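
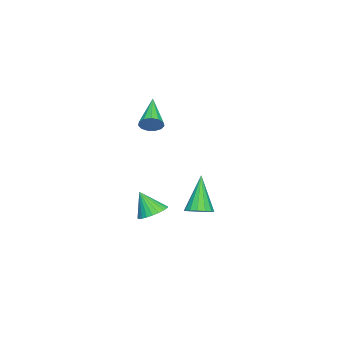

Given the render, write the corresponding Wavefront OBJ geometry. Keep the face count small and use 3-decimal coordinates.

v 1.5 -2.061 -3.81
v 2.268 -2.287 -3.935
v 1.5 -2.759 -2.55
v 2.308 -2.013 -3.783
v 2.225 -1.746 -3.636
v 2.032 -1.527 -3.514
v 1.758 -1.39 -3.438
v 1.445 -1.354 -3.419
v 1.139 -1.427 -3.459
v 0.889 -1.596 -3.552
v 0.732 -1.836 -3.685
v 0.692 -2.11 -3.837
v 0.774 -2.377 -3.984
v 0.968 -2.596 -4.106
v 1.242 -2.733 -4.182
v 1.555 -2.768 -4.201
v 1.86 -2.696 -4.161
v 2.11 -2.527 -4.068
v 3 0.923 -2.586
v 3.618 0.724 -2.323
v 2.1 0.657 -0.674
v 3.608 1.083 -2.277
v 3.436 1.4 -2.314
v 3.147 1.589 -2.424
v 2.818 1.599 -2.577
v 2.539 1.429 -2.733
v 2.383 1.123 -2.849
v 2.393 0.764 -2.894
v 2.565 0.447 -2.857
v 2.854 0.258 -2.748
v 3.182 0.247 -2.595
v 3.462 0.418 -2.439
v 2.964 -1.478 2.564
v 3.252 -1.355 3.087
v 1.356 -2.102 3.596
v 3.084 -1.068 2.999
v 2.878 -0.911 2.773
v 2.699 -0.935 2.48
v 2.604 -1.131 2.214
v 2.624 -1.437 2.059
v 2.751 -1.756 2.064
v 2.946 -1.987 2.228
v 3.146 -2.056 2.498
v 3.289 -1.942 2.789
v 3.328 -1.681 3.009
f 2 1 4
f 2 4 3
f 4 1 5
f 4 5 3
f 5 1 6
f 5 6 3
f 6 1 7
f 6 7 3
f 7 1 8
f 7 8 3
f 8 1 9
f 8 9 3
f 9 1 10
f 9 10 3
f 10 1 11
f 10 11 3
f 11 1 12
f 11 12 3
f 12 1 13
f 12 13 3
f 13 1 14
f 13 14 3
f 14 1 15
f 14 15 3
f 15 1 16
f 15 16 3
f 16 1 17
f 16 17 3
f 17 1 18
f 17 18 3
f 18 1 2
f 18 2 3
f 20 19 22
f 20 22 21
f 22 19 23
f 22 23 21
f 23 19 24
f 23 24 21
f 24 19 25
f 24 25 21
f 25 19 26
f 25 26 21
f 26 19 27
f 26 27 21
f 27 19 28
f 27 28 21
f 28 19 29
f 28 29 21
f 29 19 30
f 29 30 21
f 30 19 31
f 30 31 21
f 31 19 32
f 31 32 21
f 32 19 20
f 32 20 21
f 34 33 36
f 34 36 35
f 36 33 37
f 36 37 35
f 37 33 38
f 37 38 35
f 38 33 39
f 38 39 35
f 39 33 40
f 39 40 35
f 40 33 41
f 40 41 35
f 41 33 42
f 41 42 35
f 42 33 43
f 42 43 35
f 43 33 44
f 43 44 35
f 44 33 45
f 44 45 35
f 45 33 34
f 45 34 35



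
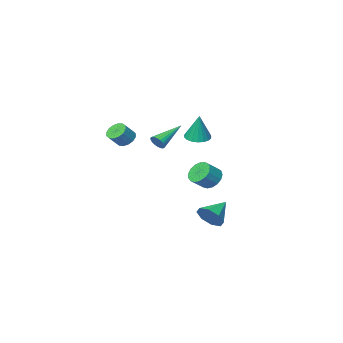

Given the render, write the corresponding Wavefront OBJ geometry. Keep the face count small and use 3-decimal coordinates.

v -2.355 1.625 -4.366
v -2.003 2.029 -3.534
v -3.785 1.155 -3.534
v -2.405 2.52 -3.947
v -2.778 2.487 -4.606
v -2.903 1.949 -5.124
v -2.707 1.221 -5.199
v -2.305 0.729 -4.785
v -1.932 0.762 -4.126
v -1.807 1.3 -3.608
v 1.318 -2.07 1.729
v 1.821 -2.019 1.23
v 2.585 -1.899 2.013
v 2.082 -1.95 2.511
v 1.709 -1.674 1.287
v 2.472 -1.554 2.07
v 1.492 -1.435 1.463
v 2.255 -1.315 2.246
v 1.228 -1.366 1.709
v 1.991 -1.246 2.492
v 0.988 -1.486 1.961
v 1.752 -1.366 2.744
v 0.837 -1.762 2.15
v 1.601 -1.642 2.933
v 0.815 -2.121 2.227
v 1.579 -2.001 3.01
v 0.928 -2.466 2.17
v 1.691 -2.346 2.953
v 1.145 -2.705 1.994
v 1.908 -2.585 2.777
v 1.409 -2.774 1.748
v 2.172 -2.654 2.531
v 1.648 -2.654 1.496
v 2.412 -2.534 2.279
v 1.799 -2.378 1.307
v 2.563 -2.258 2.09
v 0.508 0.288 1.918
v 0.692 0.581 2.372
v -1.348 -0.068 2.902
v 0.597 0.742 2.251
v 0.489 0.834 2.08
v 0.383 0.843 1.885
v 0.297 0.768 1.694
v 0.243 0.619 1.538
v 0.229 0.42 1.439
v 0.257 0.201 1.414
v 0.324 -0.005 1.465
v 0.419 -0.166 1.586
v 0.527 -0.258 1.757
v 0.632 -0.267 1.952
v 0.719 -0.192 2.143
v 0.773 -0.043 2.299
v 0.787 0.156 2.397
v 0.758 0.375 2.423
v -0.517 3.153 3.054
v 0.15 3.566 2.895
v -0.363 3.587 4.826
v -0.106 3.811 2.858
v -0.443 3.925 2.859
v -0.794 3.887 2.899
v -1.091 3.704 2.97
v -1.274 3.411 3.057
v -1.307 3.067 3.144
v -1.184 2.741 3.213
v -0.928 2.496 3.251
v -0.591 2.381 3.25
v -0.239 2.419 3.21
v 0.057 2.603 3.139
v 0.24 2.895 3.052
v 0.273 3.239 2.965
v -2.762 1.113 -1.367
v -2.236 1.018 -2.041
v -1.311 1.073 -1.326
v -1.838 1.167 -0.653
v -2.284 1.426 -2.01
v -1.359 1.48 -1.295
v -2.442 1.762 -1.832
v -1.517 1.816 -1.117
v -2.673 1.949 -1.547
v -1.748 2.004 -0.833
v -2.924 1.945 -1.221
v -2 1.999 -0.507
v -3.139 1.75 -0.929
v -2.214 1.804 -0.214
v -3.267 1.409 -0.737
v -2.342 1.464 -0.022
v -3.28 1 -0.689
v -2.355 1.055 0.025
v -3.174 0.617 -0.797
v -2.249 0.672 -0.083
v -2.974 0.348 -1.035
v -2.049 0.403 -0.321
v -2.725 0.254 -1.35
v -1.8 0.308 -0.635
v -2.485 0.356 -1.668
v -1.56 0.411 -0.954
v -2.309 0.632 -1.918
v -1.384 0.687 -1.203
f 2 1 4
f 2 4 3
f 4 1 5
f 4 5 3
f 5 1 6
f 5 6 3
f 6 1 7
f 6 7 3
f 7 1 8
f 7 8 3
f 8 1 9
f 8 9 3
f 9 1 10
f 9 10 3
f 10 1 2
f 10 2 3
f 12 11 15
f 12 15 13
f 13 15 16
f 13 16 14
f 15 11 17
f 15 17 16
f 16 17 18
f 16 18 14
f 17 11 19
f 17 19 18
f 18 19 20
f 18 20 14
f 19 11 21
f 19 21 20
f 20 21 22
f 20 22 14
f 21 11 23
f 21 23 22
f 22 23 24
f 22 24 14
f 23 11 25
f 23 25 24
f 24 25 26
f 24 26 14
f 25 11 27
f 25 27 26
f 26 27 28
f 26 28 14
f 27 11 29
f 27 29 28
f 28 29 30
f 28 30 14
f 29 11 31
f 29 31 30
f 30 31 32
f 30 32 14
f 31 11 33
f 31 33 32
f 32 33 34
f 32 34 14
f 33 11 35
f 33 35 34
f 34 35 36
f 34 36 14
f 35 11 12
f 35 12 36
f 36 12 13
f 36 13 14
f 38 37 40
f 38 40 39
f 40 37 41
f 40 41 39
f 41 37 42
f 41 42 39
f 42 37 43
f 42 43 39
f 43 37 44
f 43 44 39
f 44 37 45
f 44 45 39
f 45 37 46
f 45 46 39
f 46 37 47
f 46 47 39
f 47 37 48
f 47 48 39
f 48 37 49
f 48 49 39
f 49 37 50
f 49 50 39
f 50 37 51
f 50 51 39
f 51 37 52
f 51 52 39
f 52 37 53
f 52 53 39
f 53 37 54
f 53 54 39
f 54 37 38
f 54 38 39
f 56 55 58
f 56 58 57
f 58 55 59
f 58 59 57
f 59 55 60
f 59 60 57
f 60 55 61
f 60 61 57
f 61 55 62
f 61 62 57
f 62 55 63
f 62 63 57
f 63 55 64
f 63 64 57
f 64 55 65
f 64 65 57
f 65 55 66
f 65 66 57
f 66 55 67
f 66 67 57
f 67 55 68
f 67 68 57
f 68 55 69
f 68 69 57
f 69 55 70
f 69 70 57
f 70 55 56
f 70 56 57
f 72 71 75
f 72 75 73
f 73 75 76
f 73 76 74
f 75 71 77
f 75 77 76
f 76 77 78
f 76 78 74
f 77 71 79
f 77 79 78
f 78 79 80
f 78 80 74
f 79 71 81
f 79 81 80
f 80 81 82
f 80 82 74
f 81 71 83
f 81 83 82
f 82 83 84
f 82 84 74
f 83 71 85
f 83 85 84
f 84 85 86
f 84 86 74
f 85 71 87
f 85 87 86
f 86 87 88
f 86 88 74
f 87 71 89
f 87 89 88
f 88 89 90
f 88 90 74
f 89 71 91
f 89 91 90
f 90 91 92
f 90 92 74
f 91 71 93
f 91 93 92
f 92 93 94
f 92 94 74
f 93 71 95
f 93 95 94
f 94 95 96
f 94 96 74
f 95 71 97
f 95 97 96
f 96 97 98
f 96 98 74
f 97 71 72
f 97 72 98
f 98 72 73
f 98 73 74



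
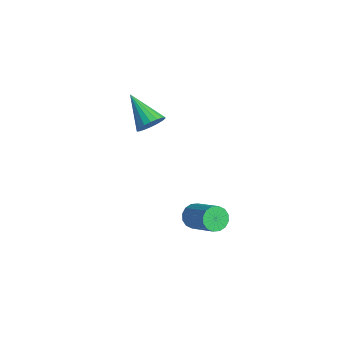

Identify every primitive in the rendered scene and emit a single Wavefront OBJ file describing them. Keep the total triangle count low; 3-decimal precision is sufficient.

v -2.334 -0.402 0.011
v -1.966 -0.882 0.382
v -3.786 -0.698 1.069
v -1.908 -0.613 0.538
v -1.934 -0.302 0.589
v -2.039 -0.011 0.526
v -2.203 0.203 0.361
v -2.393 0.297 0.126
v -2.572 0.252 -0.131
v -2.703 0.079 -0.36
v -2.761 -0.19 -0.515
v -2.735 -0.501 -0.566
v -2.629 -0.792 -0.503
v -2.465 -1.006 -0.338
v -2.275 -1.1 -0.104
v -2.097 -1.055 0.153
v 1.515 -0.224 -3.21
v 1.746 0.105 -3.695
v 3.156 0.353 -2.855
v 2.925 0.024 -2.37
v 1.596 0.325 -3.508
v 3.006 0.573 -2.668
v 1.424 0.399 -3.24
v 2.834 0.646 -2.401
v 1.276 0.305 -2.965
v 2.686 0.553 -2.125
v 1.193 0.07 -2.755
v 2.603 0.318 -1.916
v 1.195 -0.244 -2.667
v 2.606 0.004 -1.828
v 1.284 -0.553 -2.725
v 2.694 -0.305 -1.885
v 1.434 -0.773 -2.912
v 2.844 -0.525 -2.072
v 1.606 -0.846 -3.179
v 3.016 -0.599 -2.34
v 1.754 -0.753 -3.455
v 3.164 -0.505 -2.615
v 1.837 -0.518 -3.664
v 3.247 -0.27 -2.825
v 1.834 -0.204 -3.752
v 3.245 0.044 -2.913
f 2 1 4
f 2 4 3
f 4 1 5
f 4 5 3
f 5 1 6
f 5 6 3
f 6 1 7
f 6 7 3
f 7 1 8
f 7 8 3
f 8 1 9
f 8 9 3
f 9 1 10
f 9 10 3
f 10 1 11
f 10 11 3
f 11 1 12
f 11 12 3
f 12 1 13
f 12 13 3
f 13 1 14
f 13 14 3
f 14 1 15
f 14 15 3
f 15 1 16
f 15 16 3
f 16 1 2
f 16 2 3
f 18 17 21
f 18 21 19
f 19 21 22
f 19 22 20
f 21 17 23
f 21 23 22
f 22 23 24
f 22 24 20
f 23 17 25
f 23 25 24
f 24 25 26
f 24 26 20
f 25 17 27
f 25 27 26
f 26 27 28
f 26 28 20
f 27 17 29
f 27 29 28
f 28 29 30
f 28 30 20
f 29 17 31
f 29 31 30
f 30 31 32
f 30 32 20
f 31 17 33
f 31 33 32
f 32 33 34
f 32 34 20
f 33 17 35
f 33 35 34
f 34 35 36
f 34 36 20
f 35 17 37
f 35 37 36
f 36 37 38
f 36 38 20
f 37 17 39
f 37 39 38
f 38 39 40
f 38 40 20
f 39 17 41
f 39 41 40
f 40 41 42
f 40 42 20
f 41 17 18
f 41 18 42
f 42 18 19
f 42 19 20



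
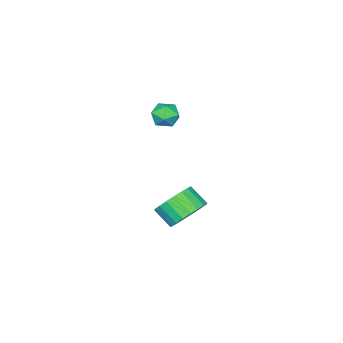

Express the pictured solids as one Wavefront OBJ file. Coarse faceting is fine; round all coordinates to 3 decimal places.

v -0.665 -0.6 0.334
v -0.297 -0.697 0.851
v -1.263 -1.403 0.609
v -0.895 -1.5 1.126
v -1.267 -0.978 1.09
v -0.898 -0.482 0.92
v -0.662 -1.618 0.54
v -0.293 -1.122 0.37
v -0.296 -1.326 0.978
v -0.67 -0.931 1.318
v -0.89 -1.169 0.142
v -1.264 -0.774 0.482
v -0.661 0.227 -4.312
v 0.229 0.324 -4.221
v 0.251 -0.47 -3.597
v -0.639 -0.567 -3.688
v 0.099 0.538 -3.944
v 0.121 -0.256 -3.32
v -0.163 0.699 -3.73
v -0.14 -0.095 -3.106
v -0.511 0.778 -3.616
v -0.488 -0.016 -2.992
v -0.885 0.762 -3.623
v -0.862 -0.032 -2.999
v -1.22 0.653 -3.749
v -1.197 -0.141 -3.126
v -1.458 0.471 -3.973
v -1.436 -0.323 -3.349
v -1.559 0.246 -4.255
v -1.537 -0.548 -3.631
v -1.505 0.019 -4.547
v -1.482 -0.775 -3.923
v -1.304 -0.173 -4.798
v -1.282 -0.967 -4.174
v -0.993 -0.296 -4.965
v -0.97 -1.09 -4.341
v -0.624 -0.328 -5.02
v -0.602 -1.122 -4.396
v -0.262 -0.264 -4.951
v -0.239 -1.058 -4.328
v 0.032 -0.116 -4.773
v 0.054 -0.91 -4.149
v 0.205 0.092 -4.515
v 0.228 -0.702 -3.891
f 1 12 6
f 1 6 2
f 1 2 8
f 1 8 11
f 1 11 12
f 2 6 10
f 6 12 5
f 12 11 3
f 11 8 7
f 8 2 9
f 4 10 5
f 4 5 3
f 4 3 7
f 4 7 9
f 4 9 10
f 5 10 6
f 3 5 12
f 7 3 11
f 9 7 8
f 10 9 2
f 14 13 17
f 14 17 15
f 15 17 18
f 15 18 16
f 17 13 19
f 17 19 18
f 18 19 20
f 18 20 16
f 19 13 21
f 19 21 20
f 20 21 22
f 20 22 16
f 21 13 23
f 21 23 22
f 22 23 24
f 22 24 16
f 23 13 25
f 23 25 24
f 24 25 26
f 24 26 16
f 25 13 27
f 25 27 26
f 26 27 28
f 26 28 16
f 27 13 29
f 27 29 28
f 28 29 30
f 28 30 16
f 29 13 31
f 29 31 30
f 30 31 32
f 30 32 16
f 31 13 33
f 31 33 32
f 32 33 34
f 32 34 16
f 33 13 35
f 33 35 34
f 34 35 36
f 34 36 16
f 35 13 37
f 35 37 36
f 36 37 38
f 36 38 16
f 37 13 39
f 37 39 38
f 38 39 40
f 38 40 16
f 39 13 41
f 39 41 40
f 40 41 42
f 40 42 16
f 41 13 43
f 41 43 42
f 42 43 44
f 42 44 16
f 43 13 14
f 43 14 44
f 44 14 15
f 44 15 16



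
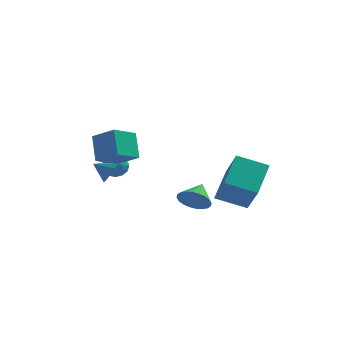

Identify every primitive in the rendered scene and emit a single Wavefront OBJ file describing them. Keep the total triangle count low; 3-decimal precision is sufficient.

v -1.279 -3.598 1.012
v -1.694 -2.77 2.292
v -2.49 -3.185 0.352
v -2.905 -2.357 1.632
v -0.575 -2.403 0.468
v -0.99 -1.575 1.748
v -1.786 -1.99 -0.192
v -2.201 -1.162 1.088
v 1.561 -0.331 -2.884
v 2.203 -0.724 -2.41
v 1.699 0.751 -2.176
v 2.387 -0.579 -2.667
v 2.445 -0.397 -2.956
v 2.369 -0.204 -3.235
v 2.169 -0.031 -3.46
v 1.877 0.097 -3.598
v 1.537 0.159 -3.627
v 1.2 0.147 -3.543
v 0.918 0.062 -3.359
v 0.734 -0.082 -3.102
v 0.676 -0.265 -2.812
v 0.753 -0.457 -2.533
v 0.952 -0.63 -2.308
v 1.244 -0.758 -2.171
v 1.585 -0.82 -2.142
v 1.921 -0.808 -2.226
v -2.796 1.931 -1.475
v -2.306 1.451 -1.209
v -3.454 1.029 -1.891
v -2.964 0.549 -1.625
v -3.382 0.941 -1.164
v -2.975 1.499 -0.906
v -2.785 0.981 -2.194
v -2.378 1.539 -1.936
v -2.299 0.864 -1.653
v -2.668 0.839 -1.017
v -3.092 1.641 -2.083
v -3.461 1.616 -1.447
v -2.493 1.77 -1.305
v -3.267 0.71 -1.795
v -3.512 0.941 -1.523
v -3.224 0.658 -1.367
v -2.887 1.798 -1.127
v -2.599 1.516 -0.971
v -3.231 1.216 -0.945
v -3.161 0.964 -2.129
v -2.873 0.682 -1.973
v -2.536 1.822 -1.733
v -2.248 1.539 -1.577
v -2.529 1.264 -2.155
v -2.201 1.143 -1.411
v -2.588 0.613 -1.655
v -2.482 0.867 -1.989
v -2.244 1.194 -1.838
v -2.418 1.128 -1.036
v -2.804 0.598 -1.281
v -3.05 0.829 -1.01
v -2.811 1.156 -0.858
v -2.414 0.783 -1.298
v -2.956 1.882 -1.819
v -3.342 1.352 -2.064
v -2.949 1.324 -2.242
v -2.71 1.651 -2.09
v -3.172 1.867 -1.445
v -3.559 1.337 -1.689
v -3.516 1.286 -1.262
v -3.278 1.613 -1.111
v -3.346 1.697 -1.802
v -2.448 -0.832 -1.179
v -2.065 -1.032 -0.578
v -3.312 -0.988 -0.681
v -2.106 -0.682 -0.54
v -2.225 -0.367 -0.649
v -2.395 -0.158 -0.879
v -2.578 -0.104 -1.178
v -2.73 -0.217 -1.477
v -2.818 -0.47 -1.708
v -2.821 -0.807 -1.818
v -2.738 -1.149 -1.782
v -2.589 -1.419 -1.607
v -2.408 -1.555 -1.335
v -2.236 -1.525 -1.027
v -2.112 -1.336 -0.754
v 2.775 0.832 -2.018
v 2.959 2.591 -0.761
v 1.994 2.02 -3.564
v 2.178 3.778 -2.307
v 4.402 1.102 -2.633
v 4.586 2.86 -1.376
v 3.621 2.289 -4.179
v 3.805 4.048 -2.922
f 2 4 1
f 5 2 1
f 1 4 3
f 3 5 1
f 2 8 4
f 6 2 5
f 6 8 2
f 4 8 3
f 7 5 3
f 3 8 7
f 7 6 5
f 8 6 7
f 10 9 12
f 10 12 11
f 12 9 13
f 12 13 11
f 13 9 14
f 13 14 11
f 14 9 15
f 14 15 11
f 15 9 16
f 15 16 11
f 16 9 17
f 16 17 11
f 17 9 18
f 17 18 11
f 18 9 19
f 18 19 11
f 19 9 20
f 19 20 11
f 20 9 21
f 20 21 11
f 21 9 22
f 21 22 11
f 22 9 23
f 22 23 11
f 23 9 24
f 23 24 11
f 24 9 25
f 24 25 11
f 25 9 26
f 25 26 11
f 26 9 10
f 26 10 11
f 27 64 43
f 64 38 67
f 43 67 32
f 64 67 43
f 27 43 39
f 43 32 44
f 39 44 28
f 43 44 39
f 27 39 48
f 39 28 49
f 48 49 34
f 39 49 48
f 27 48 60
f 48 34 63
f 60 63 37
f 48 63 60
f 27 60 64
f 60 37 68
f 64 68 38
f 60 68 64
f 28 44 55
f 44 32 58
f 55 58 36
f 44 58 55
f 32 67 45
f 67 38 66
f 45 66 31
f 67 66 45
f 38 68 65
f 68 37 61
f 65 61 29
f 68 61 65
f 37 63 62
f 63 34 50
f 62 50 33
f 63 50 62
f 34 49 54
f 49 28 51
f 54 51 35
f 49 51 54
f 30 56 42
f 56 36 57
f 42 57 31
f 56 57 42
f 30 42 40
f 42 31 41
f 40 41 29
f 42 41 40
f 30 40 47
f 40 29 46
f 47 46 33
f 40 46 47
f 30 47 52
f 47 33 53
f 52 53 35
f 47 53 52
f 30 52 56
f 52 35 59
f 56 59 36
f 52 59 56
f 31 57 45
f 57 36 58
f 45 58 32
f 57 58 45
f 29 41 65
f 41 31 66
f 65 66 38
f 41 66 65
f 33 46 62
f 46 29 61
f 62 61 37
f 46 61 62
f 35 53 54
f 53 33 50
f 54 50 34
f 53 50 54
f 36 59 55
f 59 35 51
f 55 51 28
f 59 51 55
f 70 69 72
f 70 72 71
f 72 69 73
f 72 73 71
f 73 69 74
f 73 74 71
f 74 69 75
f 74 75 71
f 75 69 76
f 75 76 71
f 76 69 77
f 76 77 71
f 77 69 78
f 77 78 71
f 78 69 79
f 78 79 71
f 79 69 80
f 79 80 71
f 80 69 81
f 80 81 71
f 81 69 82
f 81 82 71
f 82 69 83
f 82 83 71
f 83 69 70
f 83 70 71
f 85 87 84
f 88 85 84
f 84 87 86
f 86 88 84
f 85 91 87
f 89 85 88
f 89 91 85
f 87 91 86
f 90 88 86
f 86 91 90
f 90 89 88
f 91 89 90



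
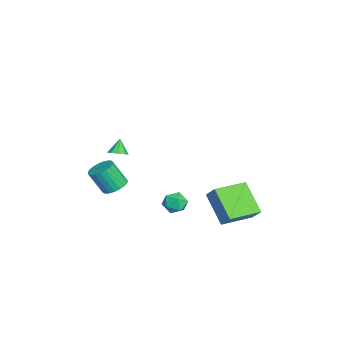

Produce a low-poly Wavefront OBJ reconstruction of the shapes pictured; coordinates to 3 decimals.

v 1.319 3.402 -2.485
v 1.855 3.835 -1.719
v 2.672 4.184 -3.873
v 3.207 4.618 -3.107
v 2.413 1.782 -2.333
v 2.948 2.216 -1.567
v 3.765 2.565 -3.721
v 4.301 2.998 -2.955
v -3.327 -3.067 -2.753
v -2.814 -2.996 -2.45
v -3.853 -2.953 -1.887
v -2.95 -2.632 -2.581
v -3.263 -2.472 -2.793
v -3.606 -2.59 -2.986
v -3.818 -2.931 -3.07
v -3.8 -3.336 -3.005
v -3.56 -3.615 -2.823
v -3.212 -3.638 -2.608
v -2.917 -3.393 -2.461
v 2.985 0.639 -3.132
v 3.612 0.479 -2.759
v 2.368 -0.119 -2.421
v 2.995 -0.279 -2.048
v 2.687 0.398 -1.986
v 3.068 0.866 -2.426
v 2.912 -0.506 -2.754
v 3.293 -0.038 -3.194
v 3.567 -0.229 -2.526
v 3.427 0.33 -2.051
v 2.553 0.03 -3.129
v 2.413 0.589 -2.654
v 3.568 -2.854 -0.998
v 4.304 -2.83 -0.932
v 4.209 -3.563 0.385
v 3.472 -3.586 0.318
v 4.219 -2.569 -0.793
v 4.124 -3.302 0.524
v 4.021 -2.357 -0.689
v 3.926 -3.09 0.627
v 3.745 -2.231 -0.639
v 3.65 -2.964 0.678
v 3.438 -2.213 -0.651
v 3.343 -2.946 0.665
v 3.154 -2.305 -0.723
v 3.058 -3.038 0.593
v 2.941 -2.493 -0.843
v 2.845 -3.225 0.474
v 2.836 -2.742 -0.99
v 2.741 -3.475 0.327
v 2.858 -3.011 -1.138
v 2.763 -3.744 0.179
v 3.003 -3.253 -1.261
v 2.907 -3.985 0.055
v 3.245 -3.425 -1.34
v 3.15 -4.158 -0.023
v 3.543 -3.499 -1.359
v 3.448 -4.232 -0.042
v 3.846 -3.461 -1.316
v 3.75 -4.194 0
v 4.1 -3.318 -1.218
v 4.004 -4.051 0.098
v 4.262 -3.095 -1.082
v 4.167 -3.828 0.234
f 2 4 1
f 5 2 1
f 1 4 3
f 3 5 1
f 2 8 4
f 6 2 5
f 6 8 2
f 4 8 3
f 7 5 3
f 3 8 7
f 7 6 5
f 8 6 7
f 10 9 12
f 10 12 11
f 12 9 13
f 12 13 11
f 13 9 14
f 13 14 11
f 14 9 15
f 14 15 11
f 15 9 16
f 15 16 11
f 16 9 17
f 16 17 11
f 17 9 18
f 17 18 11
f 18 9 19
f 18 19 11
f 19 9 10
f 19 10 11
f 20 31 25
f 20 25 21
f 20 21 27
f 20 27 30
f 20 30 31
f 21 25 29
f 25 31 24
f 31 30 22
f 30 27 26
f 27 21 28
f 23 29 24
f 23 24 22
f 23 22 26
f 23 26 28
f 23 28 29
f 24 29 25
f 22 24 31
f 26 22 30
f 28 26 27
f 29 28 21
f 33 32 36
f 33 36 34
f 34 36 37
f 34 37 35
f 36 32 38
f 36 38 37
f 37 38 39
f 37 39 35
f 38 32 40
f 38 40 39
f 39 40 41
f 39 41 35
f 40 32 42
f 40 42 41
f 41 42 43
f 41 43 35
f 42 32 44
f 42 44 43
f 43 44 45
f 43 45 35
f 44 32 46
f 44 46 45
f 45 46 47
f 45 47 35
f 46 32 48
f 46 48 47
f 47 48 49
f 47 49 35
f 48 32 50
f 48 50 49
f 49 50 51
f 49 51 35
f 50 32 52
f 50 52 51
f 51 52 53
f 51 53 35
f 52 32 54
f 52 54 53
f 53 54 55
f 53 55 35
f 54 32 56
f 54 56 55
f 55 56 57
f 55 57 35
f 56 32 58
f 56 58 57
f 57 58 59
f 57 59 35
f 58 32 60
f 58 60 59
f 59 60 61
f 59 61 35
f 60 32 62
f 60 62 61
f 61 62 63
f 61 63 35
f 62 32 33
f 62 33 63
f 63 33 34
f 63 34 35



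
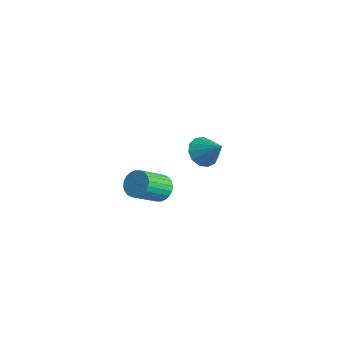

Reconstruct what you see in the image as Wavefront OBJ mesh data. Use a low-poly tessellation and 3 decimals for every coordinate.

v -2.203 3.167 -3.065
v -1.537 2.982 -3.746
v -1.017 3.493 -1.995
v -1.65 3.515 -3.783
v -1.939 3.938 -3.592
v -2.311 4.117 -3.233
v -2.649 3.993 -2.822
v -2.845 3.608 -2.487
v -2.837 3.083 -2.336
v -2.628 2.584 -2.417
v -2.284 2.271 -2.703
v -1.914 2.242 -3.104
v -1.635 2.507 -3.493
v 1.972 -2.298 -0.642
v 2.545 -1.938 -0.234
v 2.681 -3.382 0.849
v 2.108 -3.742 0.442
v 2.294 -1.846 -0.08
v 2.431 -3.289 1.004
v 1.995 -1.823 -0.011
v 2.131 -3.266 1.072
v 1.692 -1.872 -0.039
v 1.828 -3.315 1.045
v 1.431 -1.986 -0.158
v 1.568 -3.429 0.926
v 1.253 -2.148 -0.351
v 1.389 -3.591 0.733
v 1.184 -2.332 -0.588
v 1.321 -3.775 0.496
v 1.236 -2.511 -0.833
v 1.372 -3.955 0.251
v 1.399 -2.658 -1.049
v 1.535 -4.102 0.034
v 1.649 -2.751 -1.204
v 1.786 -4.194 -0.12
v 1.949 -2.774 -1.272
v 2.085 -4.217 -0.189
v 2.252 -2.725 -1.245
v 2.388 -4.168 -0.161
v 2.512 -2.611 -1.126
v 2.649 -4.054 -0.042
v 2.691 -2.449 -0.933
v 2.827 -3.892 0.151
v 2.759 -2.265 -0.696
v 2.896 -3.708 0.388
v 2.708 -2.085 -0.451
v 2.844 -3.529 0.633
f 2 1 4
f 2 4 3
f 4 1 5
f 4 5 3
f 5 1 6
f 5 6 3
f 6 1 7
f 6 7 3
f 7 1 8
f 7 8 3
f 8 1 9
f 8 9 3
f 9 1 10
f 9 10 3
f 10 1 11
f 10 11 3
f 11 1 12
f 11 12 3
f 12 1 13
f 12 13 3
f 13 1 2
f 13 2 3
f 15 14 18
f 15 18 16
f 16 18 19
f 16 19 17
f 18 14 20
f 18 20 19
f 19 20 21
f 19 21 17
f 20 14 22
f 20 22 21
f 21 22 23
f 21 23 17
f 22 14 24
f 22 24 23
f 23 24 25
f 23 25 17
f 24 14 26
f 24 26 25
f 25 26 27
f 25 27 17
f 26 14 28
f 26 28 27
f 27 28 29
f 27 29 17
f 28 14 30
f 28 30 29
f 29 30 31
f 29 31 17
f 30 14 32
f 30 32 31
f 31 32 33
f 31 33 17
f 32 14 34
f 32 34 33
f 33 34 35
f 33 35 17
f 34 14 36
f 34 36 35
f 35 36 37
f 35 37 17
f 36 14 38
f 36 38 37
f 37 38 39
f 37 39 17
f 38 14 40
f 38 40 39
f 39 40 41
f 39 41 17
f 40 14 42
f 40 42 41
f 41 42 43
f 41 43 17
f 42 14 44
f 42 44 43
f 43 44 45
f 43 45 17
f 44 14 46
f 44 46 45
f 45 46 47
f 45 47 17
f 46 14 15
f 46 15 47
f 47 15 16
f 47 16 17



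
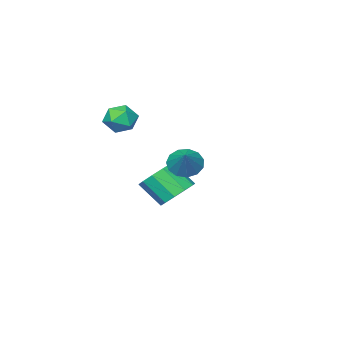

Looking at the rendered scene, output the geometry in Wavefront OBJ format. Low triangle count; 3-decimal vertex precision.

v -1.764 -3.346 -1.98
v -0.728 -3.093 -2.151
v -0.26 -4.202 -0.951
v -1.296 -4.454 -0.78
v -0.965 -2.684 -1.68
v -0.497 -3.793 -0.48
v -1.507 -2.527 -1.324
v -1.039 -3.636 -0.124
v -2.148 -2.683 -1.218
v -1.679 -3.792 -0.018
v -2.642 -3.092 -1.404
v -2.173 -4.201 -0.203
v -2.8 -3.598 -1.809
v -2.332 -4.707 -0.609
v -2.563 -4.007 -2.28
v -2.095 -5.116 -1.08
v -2.021 -4.164 -2.636
v -1.553 -5.273 -1.436
v -1.381 -4.008 -2.742
v -0.912 -5.117 -1.542
v -0.887 -3.599 -2.557
v -0.418 -4.708 -1.356
v 2.141 1.625 2.696
v 2.865 1.339 2.354
v 2.959 2.535 3.664
v 2.738 1.724 2.099
v 2.422 2.078 2.033
v 2.017 2.288 2.178
v 1.651 2.287 2.487
v 1.441 2.077 2.863
v 1.453 1.723 3.185
v 1.684 1.338 3.352
v 2.06 1.044 3.311
v 2.461 0.935 3.074
v 2.762 1.044 2.718
v 1.967 -2.413 3.772
v 2.653 -2.932 4.082
v 1.047 -3.568 3.878
v 1.733 -4.087 4.188
v 1.4 -3.412 4.707
v 1.969 -2.698 4.642
v 1.731 -3.802 3.318
v 2.3 -3.088 3.253
v 2.508 -3.791 3.801
v 2.304 -3.549 4.659
v 1.396 -2.951 3.301
v 1.192 -2.709 4.159
f 2 1 5
f 2 5 3
f 3 5 6
f 3 6 4
f 5 1 7
f 5 7 6
f 6 7 8
f 6 8 4
f 7 1 9
f 7 9 8
f 8 9 10
f 8 10 4
f 9 1 11
f 9 11 10
f 10 11 12
f 10 12 4
f 11 1 13
f 11 13 12
f 12 13 14
f 12 14 4
f 13 1 15
f 13 15 14
f 14 15 16
f 14 16 4
f 15 1 17
f 15 17 16
f 16 17 18
f 16 18 4
f 17 1 19
f 17 19 18
f 18 19 20
f 18 20 4
f 19 1 21
f 19 21 20
f 20 21 22
f 20 22 4
f 21 1 2
f 21 2 22
f 22 2 3
f 22 3 4
f 24 23 26
f 24 26 25
f 26 23 27
f 26 27 25
f 27 23 28
f 27 28 25
f 28 23 29
f 28 29 25
f 29 23 30
f 29 30 25
f 30 23 31
f 30 31 25
f 31 23 32
f 31 32 25
f 32 23 33
f 32 33 25
f 33 23 34
f 33 34 25
f 34 23 35
f 34 35 25
f 35 23 24
f 35 24 25
f 36 47 41
f 36 41 37
f 36 37 43
f 36 43 46
f 36 46 47
f 37 41 45
f 41 47 40
f 47 46 38
f 46 43 42
f 43 37 44
f 39 45 40
f 39 40 38
f 39 38 42
f 39 42 44
f 39 44 45
f 40 45 41
f 38 40 47
f 42 38 46
f 44 42 43
f 45 44 37



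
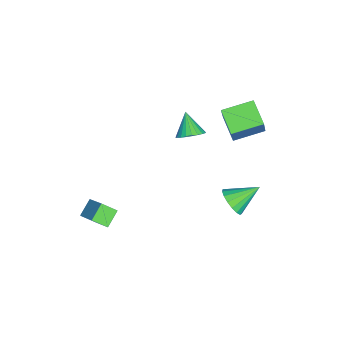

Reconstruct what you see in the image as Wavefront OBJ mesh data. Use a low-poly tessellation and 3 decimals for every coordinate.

v -2.7 -0.51 0.955
v -2.149 -1.139 1.108
v -3.6 -1.03 2.065
v -2.035 -0.903 1.311
v -2.023 -0.606 1.46
v -2.113 -0.296 1.532
v -2.293 -0.018 1.516
v -2.535 0.186 1.415
v -2.802 0.283 1.244
v -3.054 0.259 1.029
v -3.251 0.118 0.802
v -3.365 -0.118 0.599
v -3.377 -0.414 0.451
v -3.286 -0.725 0.379
v -3.106 -1.003 0.395
v -2.864 -1.206 0.496
v -2.598 -1.303 0.667
v -2.346 -1.28 0.882
v 2.709 -4.732 -0.351
v 3.878 -3.725 0.842
v 2.577 -3.907 -0.918
v 3.747 -2.9 0.275
v 3.593 -5.02 -0.975
v 4.763 -4.013 0.218
v 3.462 -4.195 -1.542
v 4.631 -3.188 -0.349
v 0.141 2.474 -1.486
v 0.443 2.088 -0.695
v -0.621 3.826 -0.534
v 0.775 2.359 -0.814
v 0.962 2.657 -1.088
v 0.961 2.913 -1.452
v 0.772 3.068 -1.824
v 0.439 3.087 -2.118
v 0.037 2.966 -2.268
v -0.34 2.732 -2.238
v -0.607 2.439 -2.036
v -0.703 2.154 -1.708
v -0.605 1.943 -1.329
v -0.337 1.853 -0.985
v 0.042 1.905 -0.757
v -3.36 1.139 2.365
v -2.331 1.235 4.077
v -4.219 2.733 2.792
v -3.191 2.828 4.505
v -2.189 1.972 1.615
v -1.161 2.067 3.328
v -3.049 3.565 2.043
v -2.02 3.661 3.755
f 2 1 4
f 2 4 3
f 4 1 5
f 4 5 3
f 5 1 6
f 5 6 3
f 6 1 7
f 6 7 3
f 7 1 8
f 7 8 3
f 8 1 9
f 8 9 3
f 9 1 10
f 9 10 3
f 10 1 11
f 10 11 3
f 11 1 12
f 11 12 3
f 12 1 13
f 12 13 3
f 13 1 14
f 13 14 3
f 14 1 15
f 14 15 3
f 15 1 16
f 15 16 3
f 16 1 17
f 16 17 3
f 17 1 18
f 17 18 3
f 18 1 2
f 18 2 3
f 20 22 19
f 23 20 19
f 19 22 21
f 21 23 19
f 20 26 22
f 24 20 23
f 24 26 20
f 22 26 21
f 25 23 21
f 21 26 25
f 25 24 23
f 26 24 25
f 28 27 30
f 28 30 29
f 30 27 31
f 30 31 29
f 31 27 32
f 31 32 29
f 32 27 33
f 32 33 29
f 33 27 34
f 33 34 29
f 34 27 35
f 34 35 29
f 35 27 36
f 35 36 29
f 36 27 37
f 36 37 29
f 37 27 38
f 37 38 29
f 38 27 39
f 38 39 29
f 39 27 40
f 39 40 29
f 40 27 41
f 40 41 29
f 41 27 28
f 41 28 29
f 43 45 42
f 46 43 42
f 42 45 44
f 44 46 42
f 43 49 45
f 47 43 46
f 47 49 43
f 45 49 44
f 48 46 44
f 44 49 48
f 48 47 46
f 49 47 48



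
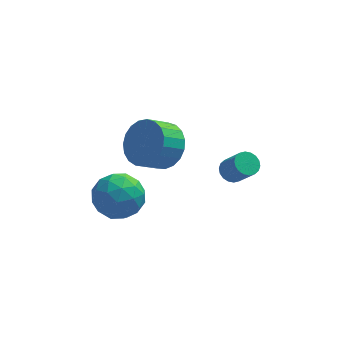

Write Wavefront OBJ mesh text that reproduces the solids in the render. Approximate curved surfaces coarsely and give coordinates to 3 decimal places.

v -4.31 0.572 2.353
v -3.49 0.921 3.023
v -3.09 -0.081 1.197
v -2.27 0.268 1.867
v -2.928 -0.573 2.184
v -3.682 -0.17 2.898
v -2.898 1.01 1.322
v -3.652 1.413 2.036
v -2.617 1.192 2.385
v -2.636 0.213 2.918
v -3.944 0.627 1.302
v -3.963 -0.352 1.835
v -4.007 0.804 2.79
v -2.573 0.036 1.43
v -2.959 -0.458 1.617
v -2.477 -0.253 2.01
v -4.12 0.162 2.716
v -3.638 0.367 3.11
v -3.308 -0.511 2.617
v -2.942 0.473 1.11
v -2.46 0.678 1.504
v -4.103 1.093 2.21
v -3.621 1.298 2.603
v -3.272 1.351 1.603
v -3.012 1.168 2.808
v -2.295 0.784 2.129
v -2.664 1.22 1.808
v -3.107 1.457 2.228
v -3.023 0.592 3.121
v -2.306 0.209 2.442
v -2.693 -0.286 2.628
v -3.136 -0.049 3.048
v -2.51 0.752 2.746
v -4.274 0.631 1.778
v -3.557 0.248 1.099
v -3.444 0.889 1.172
v -3.887 1.126 1.592
v -4.285 0.056 2.091
v -3.568 -0.328 1.412
v -3.473 -0.617 1.992
v -3.916 -0.38 2.412
v -4.07 0.088 1.474
v 1.066 1.694 2.498
v 1.499 1.559 2.17
v 2.068 0.992 3.154
v 1.634 1.126 3.482
v 1.565 1.782 2.26
v 2.134 1.215 3.244
v 1.532 1.987 2.398
v 2.101 1.42 3.382
v 1.406 2.134 2.555
v 1.975 1.567 3.539
v 1.214 2.194 2.701
v 1.782 1.627 3.685
v 0.991 2.155 2.807
v 1.56 1.588 3.791
v 0.784 2.024 2.852
v 1.353 1.457 3.835
v 0.632 1.828 2.826
v 1.201 1.261 3.81
v 0.566 1.605 2.736
v 1.135 1.038 3.72
v 0.599 1.4 2.598
v 1.168 0.833 3.582
v 0.725 1.253 2.441
v 1.294 0.686 3.425
v 0.918 1.193 2.295
v 1.486 0.626 3.279
v 1.14 1.232 2.189
v 1.709 0.665 3.173
v 1.347 1.363 2.145
v 1.916 0.796 3.128
v -1.54 2.358 3.449
v -0.925 1.458 3.465
v -1.725 0.922 4.146
v -2.34 1.822 4.131
v -0.769 1.685 3.825
v -1.57 1.149 4.507
v -0.747 2.028 4.121
v -1.548 1.492 4.802
v -0.862 2.428 4.3
v -1.663 1.892 4.982
v -1.094 2.816 4.332
v -1.895 2.28 5.014
v -1.403 3.124 4.212
v -2.204 2.589 4.894
v -1.736 3.301 3.96
v -2.537 2.765 4.641
v -2.035 3.314 3.619
v -2.835 2.778 4.301
v -2.248 3.162 3.249
v -3.049 2.626 3.931
v -2.339 2.871 2.914
v -3.139 2.335 3.595
v -2.291 2.491 2.671
v -3.092 1.955 3.353
v -2.114 2.088 2.563
v -2.914 1.552 3.244
v -1.837 1.732 2.608
v -2.638 1.196 3.289
v -1.509 1.484 2.798
v -2.31 0.948 3.48
v -1.186 1.387 3.101
v -1.987 0.851 3.783
f 1 38 17
f 38 12 41
f 17 41 6
f 38 41 17
f 1 17 13
f 17 6 18
f 13 18 2
f 17 18 13
f 1 13 22
f 13 2 23
f 22 23 8
f 13 23 22
f 1 22 34
f 22 8 37
f 34 37 11
f 22 37 34
f 1 34 38
f 34 11 42
f 38 42 12
f 34 42 38
f 2 18 29
f 18 6 32
f 29 32 10
f 18 32 29
f 6 41 19
f 41 12 40
f 19 40 5
f 41 40 19
f 12 42 39
f 42 11 35
f 39 35 3
f 42 35 39
f 11 37 36
f 37 8 24
f 36 24 7
f 37 24 36
f 8 23 28
f 23 2 25
f 28 25 9
f 23 25 28
f 4 30 16
f 30 10 31
f 16 31 5
f 30 31 16
f 4 16 14
f 16 5 15
f 14 15 3
f 16 15 14
f 4 14 21
f 14 3 20
f 21 20 7
f 14 20 21
f 4 21 26
f 21 7 27
f 26 27 9
f 21 27 26
f 4 26 30
f 26 9 33
f 30 33 10
f 26 33 30
f 5 31 19
f 31 10 32
f 19 32 6
f 31 32 19
f 3 15 39
f 15 5 40
f 39 40 12
f 15 40 39
f 7 20 36
f 20 3 35
f 36 35 11
f 20 35 36
f 9 27 28
f 27 7 24
f 28 24 8
f 27 24 28
f 10 33 29
f 33 9 25
f 29 25 2
f 33 25 29
f 44 43 47
f 44 47 45
f 45 47 48
f 45 48 46
f 47 43 49
f 47 49 48
f 48 49 50
f 48 50 46
f 49 43 51
f 49 51 50
f 50 51 52
f 50 52 46
f 51 43 53
f 51 53 52
f 52 53 54
f 52 54 46
f 53 43 55
f 53 55 54
f 54 55 56
f 54 56 46
f 55 43 57
f 55 57 56
f 56 57 58
f 56 58 46
f 57 43 59
f 57 59 58
f 58 59 60
f 58 60 46
f 59 43 61
f 59 61 60
f 60 61 62
f 60 62 46
f 61 43 63
f 61 63 62
f 62 63 64
f 62 64 46
f 63 43 65
f 63 65 64
f 64 65 66
f 64 66 46
f 65 43 67
f 65 67 66
f 66 67 68
f 66 68 46
f 67 43 69
f 67 69 68
f 68 69 70
f 68 70 46
f 69 43 71
f 69 71 70
f 70 71 72
f 70 72 46
f 71 43 44
f 71 44 72
f 72 44 45
f 72 45 46
f 74 73 77
f 74 77 75
f 75 77 78
f 75 78 76
f 77 73 79
f 77 79 78
f 78 79 80
f 78 80 76
f 79 73 81
f 79 81 80
f 80 81 82
f 80 82 76
f 81 73 83
f 81 83 82
f 82 83 84
f 82 84 76
f 83 73 85
f 83 85 84
f 84 85 86
f 84 86 76
f 85 73 87
f 85 87 86
f 86 87 88
f 86 88 76
f 87 73 89
f 87 89 88
f 88 89 90
f 88 90 76
f 89 73 91
f 89 91 90
f 90 91 92
f 90 92 76
f 91 73 93
f 91 93 92
f 92 93 94
f 92 94 76
f 93 73 95
f 93 95 94
f 94 95 96
f 94 96 76
f 95 73 97
f 95 97 96
f 96 97 98
f 96 98 76
f 97 73 99
f 97 99 98
f 98 99 100
f 98 100 76
f 99 73 101
f 99 101 100
f 100 101 102
f 100 102 76
f 101 73 103
f 101 103 102
f 102 103 104
f 102 104 76
f 103 73 74
f 103 74 104
f 104 74 75
f 104 75 76



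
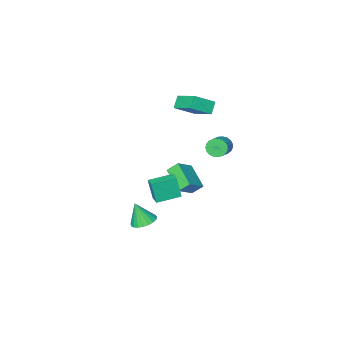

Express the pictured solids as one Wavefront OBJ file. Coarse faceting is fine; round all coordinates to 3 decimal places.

v -2.704 -2.215 2.199
v -3.198 -2.56 2.84
v -2.772 -0.636 2.997
v -3.266 -0.981 3.638
v -1.514 -2.539 2.942
v -2.008 -2.884 3.583
v -1.582 -0.96 3.74
v -2.076 -1.305 4.381
v 1.843 -0.56 -4.143
v 2.288 0.084 -4.036
v 2.157 -1 -2.797
v 1.993 0.187 -3.933
v 1.672 0.16 -3.867
v 1.381 0.009 -3.849
v 1.17 -0.24 -3.881
v 1.075 -0.545 -3.959
v 1.113 -0.852 -4.068
v 1.277 -1.109 -4.191
v 1.54 -1.271 -4.305
v 1.854 -1.31 -4.391
v 2.167 -1.219 -4.434
v 2.424 -1.014 -4.427
v 2.58 -0.731 -4.371
v 2.609 -0.418 -4.275
v 2.506 -0.13 -4.156
v -3.379 -2.235 -4.343
v -3.609 -3.796 -3.54
v -2.255 -1.99 -3.544
v -2.486 -3.55 -2.741
v -2.854 -2.63 -4.959
v -3.085 -4.19 -4.156
v -1.731 -2.384 -4.16
v -1.961 -3.945 -3.357
v -1.411 2.295 2.557
v -1.029 2.172 2.085
v -0.226 2.801 2.571
v -0.609 2.925 3.043
v -1.147 2.386 2.003
v -0.344 3.015 2.49
v -1.311 2.584 2.017
v -0.508 3.214 2.504
v -1.492 2.733 2.125
v -0.69 3.362 2.611
v -1.66 2.806 2.307
v -0.857 3.435 2.793
v -1.784 2.79 2.532
v -0.982 3.419 3.019
v -1.844 2.689 2.762
v -1.041 3.318 3.248
v -1.829 2.52 2.956
v -1.027 3.149 3.442
v -1.742 2.312 3.081
v -0.939 2.941 3.567
v -1.598 2.101 3.115
v -0.795 2.731 3.602
v -1.421 1.924 3.053
v -0.618 2.553 3.54
v -1.243 1.811 2.905
v -0.44 2.44 3.392
v -1.094 1.782 2.697
v -0.291 2.411 3.184
v -0.999 1.841 2.465
v -0.197 2.47 2.951
v -0.976 1.979 2.248
v -0.174 2.608 2.735
v 1.511 2.326 -0.052
v 1.599 1.974 1.228
v 1.766 3.072 0.136
v 1.854 2.72 1.415
v 2.846 1.92 -0.255
v 2.934 1.568 1.024
v 3.101 2.666 -0.068
v 3.189 2.314 1.212
f 2 4 1
f 5 2 1
f 1 4 3
f 3 5 1
f 2 8 4
f 6 2 5
f 6 8 2
f 4 8 3
f 7 5 3
f 3 8 7
f 7 6 5
f 8 6 7
f 10 9 12
f 10 12 11
f 12 9 13
f 12 13 11
f 13 9 14
f 13 14 11
f 14 9 15
f 14 15 11
f 15 9 16
f 15 16 11
f 16 9 17
f 16 17 11
f 17 9 18
f 17 18 11
f 18 9 19
f 18 19 11
f 19 9 20
f 19 20 11
f 20 9 21
f 20 21 11
f 21 9 22
f 21 22 11
f 22 9 23
f 22 23 11
f 23 9 24
f 23 24 11
f 24 9 25
f 24 25 11
f 25 9 10
f 25 10 11
f 27 29 26
f 30 27 26
f 26 29 28
f 28 30 26
f 27 33 29
f 31 27 30
f 31 33 27
f 29 33 28
f 32 30 28
f 28 33 32
f 32 31 30
f 33 31 32
f 35 34 38
f 35 38 36
f 36 38 39
f 36 39 37
f 38 34 40
f 38 40 39
f 39 40 41
f 39 41 37
f 40 34 42
f 40 42 41
f 41 42 43
f 41 43 37
f 42 34 44
f 42 44 43
f 43 44 45
f 43 45 37
f 44 34 46
f 44 46 45
f 45 46 47
f 45 47 37
f 46 34 48
f 46 48 47
f 47 48 49
f 47 49 37
f 48 34 50
f 48 50 49
f 49 50 51
f 49 51 37
f 50 34 52
f 50 52 51
f 51 52 53
f 51 53 37
f 52 34 54
f 52 54 53
f 53 54 55
f 53 55 37
f 54 34 56
f 54 56 55
f 55 56 57
f 55 57 37
f 56 34 58
f 56 58 57
f 57 58 59
f 57 59 37
f 58 34 60
f 58 60 59
f 59 60 61
f 59 61 37
f 60 34 62
f 60 62 61
f 61 62 63
f 61 63 37
f 62 34 64
f 62 64 63
f 63 64 65
f 63 65 37
f 64 34 35
f 64 35 65
f 65 35 36
f 65 36 37
f 67 69 66
f 70 67 66
f 66 69 68
f 68 70 66
f 67 73 69
f 71 67 70
f 71 73 67
f 69 73 68
f 72 70 68
f 68 73 72
f 72 71 70
f 73 71 72



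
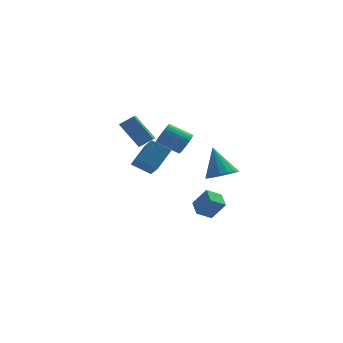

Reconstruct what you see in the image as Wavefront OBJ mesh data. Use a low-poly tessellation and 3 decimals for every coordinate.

v -4.606 -2.155 0.259
v -3.665 -1.32 1.263
v -4.723 -0.645 -0.887
v -3.781 0.19 0.117
v -3.539 -2.57 -0.397
v -2.597 -1.735 0.607
v -3.655 -1.06 -1.543
v -2.714 -0.225 -0.539
v -0.28 -4.456 -0.179
v 0.206 -3.729 -0.55
v -0.62 -3.404 1.439
v -0.222 -3.655 -0.687
v -0.662 -3.766 -0.708
v -1.015 -4.034 -0.608
v -1.2 -4.399 -0.409
v -1.174 -4.777 -0.158
v -0.943 -5.082 0.088
v -0.56 -5.243 0.273
v -0.114 -5.224 0.355
v 0.295 -5.029 0.314
v 0.572 -4.703 0.16
v 0.654 -4.32 -0.072
v 0.522 -3.968 -0.328
v -1.496 -3.387 -3.667
v -0.758 -3.652 -2.557
v -1.532 -2.342 -3.394
v -0.793 -2.608 -2.283
v -0.607 -3.212 -4.217
v 0.132 -3.478 -3.106
v -0.642 -2.168 -3.943
v 0.096 -2.433 -2.833
v -4.925 2.476 0.831
v -4.074 2.531 1.373
v -4.546 4.151 0.066
v -3.695 4.206 0.608
v -3.925 1.574 -0.648
v -3.074 1.629 -0.106
v -3.546 3.249 -1.413
v -2.695 3.304 -0.871
v -1.057 2.211 -0.989
v -0.765 1.922 -0.314
v -2.071 2.42 0.464
v -2.363 2.709 -0.211
v -0.653 2.21 -0.31
v -1.959 2.707 0.468
v -0.603 2.497 -0.409
v -1.909 2.995 0.369
v -0.621 2.741 -0.597
v -1.928 3.238 0.181
v -0.706 2.904 -0.844
v -2.013 3.402 -0.066
v -0.845 2.962 -1.113
v -2.151 3.46 -0.335
v -1.016 2.906 -1.364
v -2.322 3.403 -0.585
v -1.193 2.743 -1.557
v -2.499 3.241 -0.779
v -1.349 2.5 -1.664
v -2.655 2.998 -0.886
v -1.461 2.213 -1.668
v -2.767 2.71 -0.89
v -1.511 1.925 -1.569
v -2.817 2.423 -0.791
v -1.492 1.682 -1.381
v -2.799 2.179 -0.603
v -1.407 1.518 -1.134
v -2.714 2.016 -0.356
v -1.269 1.46 -0.865
v -2.575 1.958 -0.087
v -1.098 1.517 -0.615
v -2.404 2.014 0.164
v -0.921 1.679 -0.421
v -2.227 2.177 0.357
f 2 4 1
f 5 2 1
f 1 4 3
f 3 5 1
f 2 8 4
f 6 2 5
f 6 8 2
f 4 8 3
f 7 5 3
f 3 8 7
f 7 6 5
f 8 6 7
f 10 9 12
f 10 12 11
f 12 9 13
f 12 13 11
f 13 9 14
f 13 14 11
f 14 9 15
f 14 15 11
f 15 9 16
f 15 16 11
f 16 9 17
f 16 17 11
f 17 9 18
f 17 18 11
f 18 9 19
f 18 19 11
f 19 9 20
f 19 20 11
f 20 9 21
f 20 21 11
f 21 9 22
f 21 22 11
f 22 9 23
f 22 23 11
f 23 9 10
f 23 10 11
f 25 27 24
f 28 25 24
f 24 27 26
f 26 28 24
f 25 31 27
f 29 25 28
f 29 31 25
f 27 31 26
f 30 28 26
f 26 31 30
f 30 29 28
f 31 29 30
f 33 35 32
f 36 33 32
f 32 35 34
f 34 36 32
f 33 39 35
f 37 33 36
f 37 39 33
f 35 39 34
f 38 36 34
f 34 39 38
f 38 37 36
f 39 37 38
f 41 40 44
f 41 44 42
f 42 44 45
f 42 45 43
f 44 40 46
f 44 46 45
f 45 46 47
f 45 47 43
f 46 40 48
f 46 48 47
f 47 48 49
f 47 49 43
f 48 40 50
f 48 50 49
f 49 50 51
f 49 51 43
f 50 40 52
f 50 52 51
f 51 52 53
f 51 53 43
f 52 40 54
f 52 54 53
f 53 54 55
f 53 55 43
f 54 40 56
f 54 56 55
f 55 56 57
f 55 57 43
f 56 40 58
f 56 58 57
f 57 58 59
f 57 59 43
f 58 40 60
f 58 60 59
f 59 60 61
f 59 61 43
f 60 40 62
f 60 62 61
f 61 62 63
f 61 63 43
f 62 40 64
f 62 64 63
f 63 64 65
f 63 65 43
f 64 40 66
f 64 66 65
f 65 66 67
f 65 67 43
f 66 40 68
f 66 68 67
f 67 68 69
f 67 69 43
f 68 40 70
f 68 70 69
f 69 70 71
f 69 71 43
f 70 40 72
f 70 72 71
f 71 72 73
f 71 73 43
f 72 40 41
f 72 41 73
f 73 41 42
f 73 42 43



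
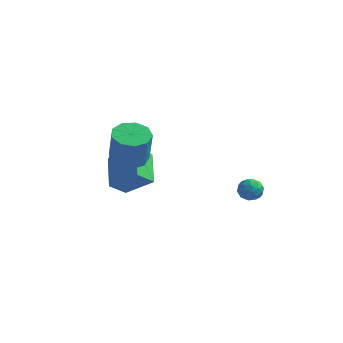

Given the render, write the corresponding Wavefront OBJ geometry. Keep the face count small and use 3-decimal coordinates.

v -3.317 0.01 0.867
v -2.348 0.428 0.769
v -1.993 0.068 2.756
v -2.963 -0.35 2.853
v -2.824 0.945 0.948
v -2.469 0.585 2.935
v -3.531 1.024 1.089
v -3.176 0.664 3.075
v -4.138 0.629 1.126
v -3.783 0.269 3.112
v -4.361 -0.055 1.041
v -4.006 -0.416 3.028
v -4.096 -0.71 0.875
v -3.741 -1.07 2.862
v -3.466 -1.027 0.705
v -3.111 -1.387 2.692
v -2.767 -0.859 0.611
v -2.412 -1.219 2.597
v -2.326 -0.284 0.636
v -1.971 -0.645 2.623
v 2.044 2.125 -0.997
v 2.313 2.488 -1.577
v 2.947 1.352 -1.063
v 3.216 1.715 -1.643
v 3.23 2.025 -0.976
v 2.672 2.503 -0.935
v 2.588 1.337 -1.705
v 2.03 1.815 -1.664
v 2.649 2.001 -2.015
v 3.046 2.427 -1.565
v 2.214 1.413 -1.075
v 2.611 1.839 -0.625
v 2.099 2.374 -1.281
v 3.161 1.466 -1.359
v 3.169 1.648 -0.966
v 3.327 1.862 -1.308
v 2.31 2.383 -0.904
v 2.468 2.597 -1.245
v 3.008 2.325 -0.892
v 2.792 1.243 -1.395
v 2.95 1.457 -1.736
v 1.933 1.978 -1.332
v 2.091 2.192 -1.674
v 2.252 1.515 -1.748
v 2.455 2.302 -1.88
v 2.986 1.847 -1.918
v 2.616 1.625 -1.955
v 2.288 1.906 -1.931
v 2.688 2.552 -1.615
v 3.219 2.098 -1.654
v 3.227 2.28 -1.261
v 2.899 2.561 -1.238
v 2.886 2.266 -1.872
v 2.041 1.742 -0.986
v 2.572 1.288 -1.025
v 2.361 1.279 -1.402
v 2.033 1.56 -1.379
v 2.274 1.993 -0.722
v 2.805 1.538 -0.76
v 2.972 1.934 -0.709
v 2.644 2.215 -0.685
v 2.374 1.574 -0.768
v -2.864 0.074 -0.439
v -3.649 1.725 0.489
v -4.432 -0.002 -1.63
v -5.216 1.649 -0.702
v -2.264 0.831 -1.278
v -3.048 2.482 -0.35
v -3.831 0.755 -2.469
v -4.616 2.406 -1.541
f 2 1 5
f 2 5 3
f 3 5 6
f 3 6 4
f 5 1 7
f 5 7 6
f 6 7 8
f 6 8 4
f 7 1 9
f 7 9 8
f 8 9 10
f 8 10 4
f 9 1 11
f 9 11 10
f 10 11 12
f 10 12 4
f 11 1 13
f 11 13 12
f 12 13 14
f 12 14 4
f 13 1 15
f 13 15 14
f 14 15 16
f 14 16 4
f 15 1 17
f 15 17 16
f 16 17 18
f 16 18 4
f 17 1 19
f 17 19 18
f 18 19 20
f 18 20 4
f 19 1 2
f 19 2 20
f 20 2 3
f 20 3 4
f 21 58 37
f 58 32 61
f 37 61 26
f 58 61 37
f 21 37 33
f 37 26 38
f 33 38 22
f 37 38 33
f 21 33 42
f 33 22 43
f 42 43 28
f 33 43 42
f 21 42 54
f 42 28 57
f 54 57 31
f 42 57 54
f 21 54 58
f 54 31 62
f 58 62 32
f 54 62 58
f 22 38 49
f 38 26 52
f 49 52 30
f 38 52 49
f 26 61 39
f 61 32 60
f 39 60 25
f 61 60 39
f 32 62 59
f 62 31 55
f 59 55 23
f 62 55 59
f 31 57 56
f 57 28 44
f 56 44 27
f 57 44 56
f 28 43 48
f 43 22 45
f 48 45 29
f 43 45 48
f 24 50 36
f 50 30 51
f 36 51 25
f 50 51 36
f 24 36 34
f 36 25 35
f 34 35 23
f 36 35 34
f 24 34 41
f 34 23 40
f 41 40 27
f 34 40 41
f 24 41 46
f 41 27 47
f 46 47 29
f 41 47 46
f 24 46 50
f 46 29 53
f 50 53 30
f 46 53 50
f 25 51 39
f 51 30 52
f 39 52 26
f 51 52 39
f 23 35 59
f 35 25 60
f 59 60 32
f 35 60 59
f 27 40 56
f 40 23 55
f 56 55 31
f 40 55 56
f 29 47 48
f 47 27 44
f 48 44 28
f 47 44 48
f 30 53 49
f 53 29 45
f 49 45 22
f 53 45 49
f 64 66 63
f 67 64 63
f 63 66 65
f 65 67 63
f 64 70 66
f 68 64 67
f 68 70 64
f 66 70 65
f 69 67 65
f 65 70 69
f 69 68 67
f 70 68 69



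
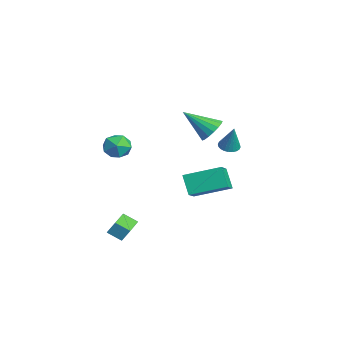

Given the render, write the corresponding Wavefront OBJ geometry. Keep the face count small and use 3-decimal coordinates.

v -0.44 0.134 0.53
v 0.123 2.084 1.176
v -1.6 0.717 -0.221
v -1.038 2.668 0.425
v 0.338 0.272 -0.565
v 0.9 2.223 0.081
v -0.823 0.856 -1.316
v -0.26 2.806 -0.67
v 0.924 -3.049 3.061
v 1.562 -3.626 3.207
v 0.198 -3.574 4.153
v 0.836 -4.151 4.299
v 0.973 -3.302 4.449
v 1.421 -2.978 3.774
v 0.339 -4.222 3.586
v 0.787 -3.898 2.911
v 1.2 -4.351 3.532
v 1.592 -3.782 4.065
v 0.168 -3.418 3.295
v 0.56 -2.849 3.828
v -3.455 3.501 0.961
v -3.013 3.091 0.817
v -2.865 3.599 2.499
v -2.904 3.3 0.762
v -2.878 3.539 0.737
v -2.941 3.773 0.746
v -3.082 3.965 0.788
v -3.28 4.086 0.856
v -3.504 4.119 0.941
v -3.721 4.057 1.028
v -3.898 3.911 1.105
v -4.007 3.702 1.16
v -4.032 3.463 1.185
v -3.969 3.229 1.176
v -3.829 3.037 1.134
v -3.631 2.916 1.066
v -3.406 2.883 0.982
v -3.189 2.945 0.895
v -2.752 2.354 2.539
v -2.202 1.796 2.185
v -3.408 0.906 3.801
v -1.986 1.965 2.491
v -1.946 2.224 2.809
v -2.09 2.512 3.065
v -2.386 2.764 3.201
v -2.765 2.923 3.184
v -3.142 2.95 3.021
v -3.429 2.842 2.746
v -3.561 2.621 2.425
v -3.508 2.34 2.129
v -3.281 2.062 1.928
v -2.933 1.85 1.866
v -2.544 1.754 1.959
v 1.538 -3.905 -1.509
v 1.713 -3.506 -0.779
v 1.934 -3.229 -1.973
v 2.109 -2.831 -1.244
v 2.791 -4.589 -1.436
v 2.966 -4.191 -0.707
v 3.187 -3.914 -1.901
v 3.362 -3.515 -1.171
f 2 4 1
f 5 2 1
f 1 4 3
f 3 5 1
f 2 8 4
f 6 2 5
f 6 8 2
f 4 8 3
f 7 5 3
f 3 8 7
f 7 6 5
f 8 6 7
f 9 20 14
f 9 14 10
f 9 10 16
f 9 16 19
f 9 19 20
f 10 14 18
f 14 20 13
f 20 19 11
f 19 16 15
f 16 10 17
f 12 18 13
f 12 13 11
f 12 11 15
f 12 15 17
f 12 17 18
f 13 18 14
f 11 13 20
f 15 11 19
f 17 15 16
f 18 17 10
f 22 21 24
f 22 24 23
f 24 21 25
f 24 25 23
f 25 21 26
f 25 26 23
f 26 21 27
f 26 27 23
f 27 21 28
f 27 28 23
f 28 21 29
f 28 29 23
f 29 21 30
f 29 30 23
f 30 21 31
f 30 31 23
f 31 21 32
f 31 32 23
f 32 21 33
f 32 33 23
f 33 21 34
f 33 34 23
f 34 21 35
f 34 35 23
f 35 21 36
f 35 36 23
f 36 21 37
f 36 37 23
f 37 21 38
f 37 38 23
f 38 21 22
f 38 22 23
f 40 39 42
f 40 42 41
f 42 39 43
f 42 43 41
f 43 39 44
f 43 44 41
f 44 39 45
f 44 45 41
f 45 39 46
f 45 46 41
f 46 39 47
f 46 47 41
f 47 39 48
f 47 48 41
f 48 39 49
f 48 49 41
f 49 39 50
f 49 50 41
f 50 39 51
f 50 51 41
f 51 39 52
f 51 52 41
f 52 39 53
f 52 53 41
f 53 39 40
f 53 40 41
f 55 57 54
f 58 55 54
f 54 57 56
f 56 58 54
f 55 61 57
f 59 55 58
f 59 61 55
f 57 61 56
f 60 58 56
f 56 61 60
f 60 59 58
f 61 59 60



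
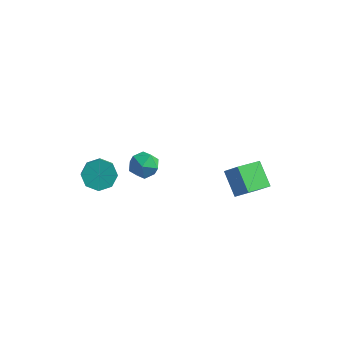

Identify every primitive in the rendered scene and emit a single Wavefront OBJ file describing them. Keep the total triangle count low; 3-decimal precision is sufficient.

v 3.351 3.185 -4.847
v 2.806 1.778 -4.232
v 2.472 3.926 -3.932
v 1.926 2.519 -3.316
v 4.014 3.201 -4.224
v 3.468 1.794 -3.608
v 3.134 3.942 -3.308
v 2.589 2.535 -2.693
v 0.078 -2.251 1.851
v 0.81 -2.235 1.588
v -0.01 -3.465 1.532
v 0.722 -3.449 1.269
v 0.581 -3.39 2.032
v 0.636 -2.64 2.229
v 0.164 -3.06 0.891
v 0.219 -2.31 1.088
v 0.863 -2.735 0.995
v 1.121 -2.939 1.7
v -0.321 -2.761 1.42
v -0.063 -2.965 2.125
v -2.146 -2.243 -0.802
v -1.469 -2.362 -1.249
v -1.017 -3.195 -0.345
v -1.694 -3.077 0.102
v -1.408 -1.888 -0.843
v -0.956 -2.721 0.061
v -1.78 -1.622 -0.412
v -1.328 -2.455 0.492
v -2.366 -1.72 -0.21
v -1.914 -2.553 0.694
v -2.823 -2.125 -0.355
v -2.371 -2.958 0.549
v -2.884 -2.599 -0.761
v -2.432 -3.432 0.143
v -2.512 -2.865 -1.192
v -2.06 -3.698 -0.288
v -1.926 -2.767 -1.394
v -1.474 -3.6 -0.49
f 2 4 1
f 5 2 1
f 1 4 3
f 3 5 1
f 2 8 4
f 6 2 5
f 6 8 2
f 4 8 3
f 7 5 3
f 3 8 7
f 7 6 5
f 8 6 7
f 9 20 14
f 9 14 10
f 9 10 16
f 9 16 19
f 9 19 20
f 10 14 18
f 14 20 13
f 20 19 11
f 19 16 15
f 16 10 17
f 12 18 13
f 12 13 11
f 12 11 15
f 12 15 17
f 12 17 18
f 13 18 14
f 11 13 20
f 15 11 19
f 17 15 16
f 18 17 10
f 22 21 25
f 22 25 23
f 23 25 26
f 23 26 24
f 25 21 27
f 25 27 26
f 26 27 28
f 26 28 24
f 27 21 29
f 27 29 28
f 28 29 30
f 28 30 24
f 29 21 31
f 29 31 30
f 30 31 32
f 30 32 24
f 31 21 33
f 31 33 32
f 32 33 34
f 32 34 24
f 33 21 35
f 33 35 34
f 34 35 36
f 34 36 24
f 35 21 37
f 35 37 36
f 36 37 38
f 36 38 24
f 37 21 22
f 37 22 38
f 38 22 23
f 38 23 24



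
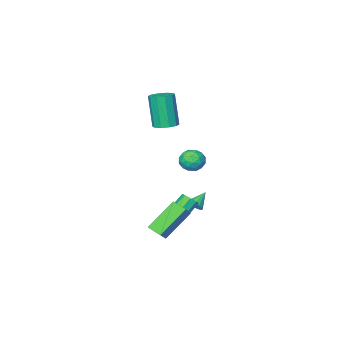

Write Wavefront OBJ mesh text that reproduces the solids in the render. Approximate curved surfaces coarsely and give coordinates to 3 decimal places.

v -1.27 -0.558 -1.127
v -0.613 -0.102 -1.258
v -0.567 -1.638 -1.362
v 0.09 -1.182 -1.493
v -0.219 -1.242 -0.747
v -0.653 -0.575 -0.602
v -0.527 -1.165 -2.018
v -0.961 -0.498 -1.873
v -0.154 -0.478 -1.809
v 0.036 -0.525 -1.024
v -1.216 -1.215 -1.596
v -1.026 -1.262 -0.811
v -1.003 -0.235 -1.172
v -0.177 -1.505 -1.448
v -0.358 -1.54 -1.01
v 0.028 -1.272 -1.087
v -1.027 -0.513 -0.786
v -0.641 -0.245 -0.863
v -0.409 -0.915 -0.563
v -0.539 -1.495 -1.757
v -0.153 -1.227 -1.834
v -1.208 -0.468 -1.533
v -0.822 -0.2 -1.61
v -0.771 -0.825 -2.057
v -0.348 -0.188 -1.573
v 0.066 -0.823 -1.711
v -0.297 -0.813 -2.02
v -0.552 -0.421 -1.934
v -0.236 -0.216 -1.111
v 0.177 -0.851 -1.249
v -0.004 -0.886 -0.811
v -0.259 -0.494 -0.725
v 0.034 -0.437 -1.435
v -1.357 -0.889 -1.371
v -0.944 -1.524 -1.509
v -0.921 -1.246 -1.895
v -1.176 -0.854 -1.809
v -1.246 -0.917 -0.909
v -0.832 -1.552 -1.047
v -0.628 -1.319 -0.686
v -0.883 -0.927 -0.6
v -1.214 -1.303 -1.185
v 1.444 -0.445 2.198
v 2.174 -0.45 2.235
v 2.065 -1.039 4.3
v 1.336 -1.035 4.262
v 2.031 -0.036 2.345
v 1.922 -0.626 4.41
v 1.664 0.221 2.399
v 1.555 -0.368 4.464
v 1.213 0.224 2.376
v 1.105 -0.366 4.441
v 0.851 -0.029 2.285
v 0.742 -0.619 4.35
v 0.715 -0.441 2.16
v 0.606 -1.03 4.225
v 0.858 -0.854 2.05
v 0.749 -1.444 4.115
v 1.225 -1.112 1.996
v 1.116 -1.701 4.061
v 1.675 -1.114 2.019
v 1.567 -1.704 4.084
v 2.038 -0.861 2.11
v 1.929 -1.451 4.175
v 0.145 0.429 -4.081
v 0.445 0.506 -3.651
v -0.745 0.211 -3.419
v 0.341 0.753 -3.71
v 0.184 0.913 -3.868
v 0.016 0.944 -4.083
v -0.117 0.836 -4.298
v -0.18 0.62 -4.454
v -0.156 0.353 -4.51
v -0.052 0.106 -4.452
v 0.105 -0.054 -4.294
v 0.273 -0.085 -4.079
v 0.406 0.023 -3.864
v 0.469 0.239 -3.708
v 2.341 1.722 -3.639
v 2.615 1.339 -3.373
v 1.552 1.316 -2.315
v 1.279 1.698 -2.581
v 2.722 1.721 -3.257
v 1.66 1.698 -2.198
v 2.607 2.103 -3.364
v 1.544 2.08 -2.306
v 2.336 2.262 -3.633
v 1.273 2.238 -2.574
v 2.068 2.104 -3.905
v 1.005 2.081 -2.847
v 1.96 1.722 -4.022
v 0.898 1.699 -2.963
v 2.076 1.34 -3.914
v 1.013 1.317 -2.856
v 2.347 1.182 -3.646
v 1.284 1.158 -2.587
v 2.813 2.796 -2.116
v 3.842 3.837 -0.984
v 2.498 3.491 -2.468
v 3.527 4.532 -1.336
v 4.393 2.788 -3.544
v 5.422 3.829 -2.412
v 4.078 3.483 -3.896
v 5.107 4.524 -2.764
f 1 38 17
f 38 12 41
f 17 41 6
f 38 41 17
f 1 17 13
f 17 6 18
f 13 18 2
f 17 18 13
f 1 13 22
f 13 2 23
f 22 23 8
f 13 23 22
f 1 22 34
f 22 8 37
f 34 37 11
f 22 37 34
f 1 34 38
f 34 11 42
f 38 42 12
f 34 42 38
f 2 18 29
f 18 6 32
f 29 32 10
f 18 32 29
f 6 41 19
f 41 12 40
f 19 40 5
f 41 40 19
f 12 42 39
f 42 11 35
f 39 35 3
f 42 35 39
f 11 37 36
f 37 8 24
f 36 24 7
f 37 24 36
f 8 23 28
f 23 2 25
f 28 25 9
f 23 25 28
f 4 30 16
f 30 10 31
f 16 31 5
f 30 31 16
f 4 16 14
f 16 5 15
f 14 15 3
f 16 15 14
f 4 14 21
f 14 3 20
f 21 20 7
f 14 20 21
f 4 21 26
f 21 7 27
f 26 27 9
f 21 27 26
f 4 26 30
f 26 9 33
f 30 33 10
f 26 33 30
f 5 31 19
f 31 10 32
f 19 32 6
f 31 32 19
f 3 15 39
f 15 5 40
f 39 40 12
f 15 40 39
f 7 20 36
f 20 3 35
f 36 35 11
f 20 35 36
f 9 27 28
f 27 7 24
f 28 24 8
f 27 24 28
f 10 33 29
f 33 9 25
f 29 25 2
f 33 25 29
f 44 43 47
f 44 47 45
f 45 47 48
f 45 48 46
f 47 43 49
f 47 49 48
f 48 49 50
f 48 50 46
f 49 43 51
f 49 51 50
f 50 51 52
f 50 52 46
f 51 43 53
f 51 53 52
f 52 53 54
f 52 54 46
f 53 43 55
f 53 55 54
f 54 55 56
f 54 56 46
f 55 43 57
f 55 57 56
f 56 57 58
f 56 58 46
f 57 43 59
f 57 59 58
f 58 59 60
f 58 60 46
f 59 43 61
f 59 61 60
f 60 61 62
f 60 62 46
f 61 43 63
f 61 63 62
f 62 63 64
f 62 64 46
f 63 43 44
f 63 44 64
f 64 44 45
f 64 45 46
f 66 65 68
f 66 68 67
f 68 65 69
f 68 69 67
f 69 65 70
f 69 70 67
f 70 65 71
f 70 71 67
f 71 65 72
f 71 72 67
f 72 65 73
f 72 73 67
f 73 65 74
f 73 74 67
f 74 65 75
f 74 75 67
f 75 65 76
f 75 76 67
f 76 65 77
f 76 77 67
f 77 65 78
f 77 78 67
f 78 65 66
f 78 66 67
f 80 79 83
f 80 83 81
f 81 83 84
f 81 84 82
f 83 79 85
f 83 85 84
f 84 85 86
f 84 86 82
f 85 79 87
f 85 87 86
f 86 87 88
f 86 88 82
f 87 79 89
f 87 89 88
f 88 89 90
f 88 90 82
f 89 79 91
f 89 91 90
f 90 91 92
f 90 92 82
f 91 79 93
f 91 93 92
f 92 93 94
f 92 94 82
f 93 79 95
f 93 95 94
f 94 95 96
f 94 96 82
f 95 79 80
f 95 80 96
f 96 80 81
f 96 81 82
f 98 100 97
f 101 98 97
f 97 100 99
f 99 101 97
f 98 104 100
f 102 98 101
f 102 104 98
f 100 104 99
f 103 101 99
f 99 104 103
f 103 102 101
f 104 102 103



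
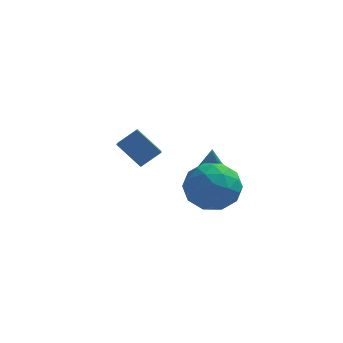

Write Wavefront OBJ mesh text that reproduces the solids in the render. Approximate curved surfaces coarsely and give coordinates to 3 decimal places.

v 3.01 0.17 -3.948
v 3.963 0.019 -3.391
v 2.357 -1.359 -3.249
v 3.31 -1.51 -2.692
v 2.623 -0.681 -2.406
v 3.027 0.264 -2.838
v 3.293 -1.604 -3.802
v 3.697 -0.659 -4.234
v 4.138 -1.078 -3.3
v 3.724 -0.507 -2.437
v 2.596 -0.833 -4.203
v 2.182 -0.262 -3.34
v 3.544 0.229 -3.731
v 2.776 -1.569 -2.909
v 2.373 -1.081 -2.741
v 2.933 -1.17 -2.413
v 2.993 0.373 -3.406
v 3.554 0.284 -3.078
v 2.766 -0.127 -2.499
v 2.766 -1.624 -3.562
v 3.327 -1.713 -3.234
v 3.387 -0.17 -4.227
v 3.947 -0.259 -3.899
v 3.554 -1.213 -4.141
v 4.207 -0.505 -3.35
v 3.823 -1.404 -2.939
v 3.813 -1.459 -3.592
v 4.05 -0.904 -3.846
v 3.963 -0.17 -2.843
v 3.58 -1.068 -2.432
v 3.176 -0.581 -2.264
v 3.413 -0.025 -2.518
v 4.066 -0.814 -2.79
v 2.74 -0.272 -4.208
v 2.357 -1.17 -3.797
v 2.907 -1.315 -4.122
v 3.144 -0.759 -4.376
v 2.497 0.064 -3.701
v 2.113 -0.835 -3.29
v 2.27 -0.436 -2.794
v 2.507 0.119 -3.048
v 2.254 -0.526 -3.85
v 2.731 2.61 -4.364
v 3.226 2.561 -4.412
v 2.809 2.15 -3.076
v 3.204 2.769 -4.336
v 3.089 2.945 -4.266
v 2.902 3.056 -4.215
v 2.682 3.078 -4.194
v 2.471 3.007 -4.206
v 2.312 2.858 -4.25
v 2.236 2.66 -4.316
v 2.257 2.452 -4.392
v 2.373 2.275 -4.462
v 2.559 2.165 -4.513
v 2.78 2.143 -4.534
v 2.99 2.213 -4.522
v 3.15 2.362 -4.478
v -1.027 3.945 -4.071
v -0.779 2.372 -3.232
v -0.318 4.367 -3.488
v -0.07 2.794 -2.65
v -0.07 3.606 -4.99
v 0.178 2.033 -4.152
v 0.639 4.028 -4.408
v 0.887 2.455 -3.569
f 1 38 17
f 38 12 41
f 17 41 6
f 38 41 17
f 1 17 13
f 17 6 18
f 13 18 2
f 17 18 13
f 1 13 22
f 13 2 23
f 22 23 8
f 13 23 22
f 1 22 34
f 22 8 37
f 34 37 11
f 22 37 34
f 1 34 38
f 34 11 42
f 38 42 12
f 34 42 38
f 2 18 29
f 18 6 32
f 29 32 10
f 18 32 29
f 6 41 19
f 41 12 40
f 19 40 5
f 41 40 19
f 12 42 39
f 42 11 35
f 39 35 3
f 42 35 39
f 11 37 36
f 37 8 24
f 36 24 7
f 37 24 36
f 8 23 28
f 23 2 25
f 28 25 9
f 23 25 28
f 4 30 16
f 30 10 31
f 16 31 5
f 30 31 16
f 4 16 14
f 16 5 15
f 14 15 3
f 16 15 14
f 4 14 21
f 14 3 20
f 21 20 7
f 14 20 21
f 4 21 26
f 21 7 27
f 26 27 9
f 21 27 26
f 4 26 30
f 26 9 33
f 30 33 10
f 26 33 30
f 5 31 19
f 31 10 32
f 19 32 6
f 31 32 19
f 3 15 39
f 15 5 40
f 39 40 12
f 15 40 39
f 7 20 36
f 20 3 35
f 36 35 11
f 20 35 36
f 9 27 28
f 27 7 24
f 28 24 8
f 27 24 28
f 10 33 29
f 33 9 25
f 29 25 2
f 33 25 29
f 44 43 46
f 44 46 45
f 46 43 47
f 46 47 45
f 47 43 48
f 47 48 45
f 48 43 49
f 48 49 45
f 49 43 50
f 49 50 45
f 50 43 51
f 50 51 45
f 51 43 52
f 51 52 45
f 52 43 53
f 52 53 45
f 53 43 54
f 53 54 45
f 54 43 55
f 54 55 45
f 55 43 56
f 55 56 45
f 56 43 57
f 56 57 45
f 57 43 58
f 57 58 45
f 58 43 44
f 58 44 45
f 60 62 59
f 63 60 59
f 59 62 61
f 61 63 59
f 60 66 62
f 64 60 63
f 64 66 60
f 62 66 61
f 65 63 61
f 61 66 65
f 65 64 63
f 66 64 65



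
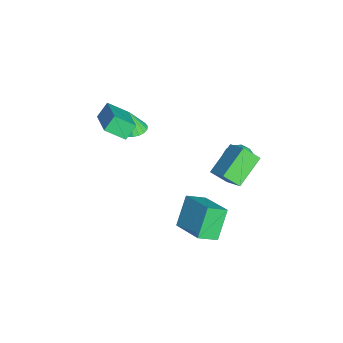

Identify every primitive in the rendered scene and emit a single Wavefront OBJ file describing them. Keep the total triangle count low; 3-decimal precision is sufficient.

v 2.069 2.131 -1.737
v 2.471 1.183 -1.181
v 3.645 3.242 -0.985
v 4.047 2.295 -0.429
v 3.053 1.705 -3.171
v 3.455 0.758 -2.615
v 4.629 2.817 -2.419
v 5.031 1.869 -1.863
v 0.268 3.252 0.899
v 1.376 3.912 1.758
v 0.327 4.084 0.182
v 1.435 4.745 1.041
v 1.585 2.315 -0.081
v 2.693 2.976 0.778
v 1.644 3.148 -0.798
v 2.752 3.808 0.061
v -1.819 4.398 -1.946
v -1.19 4.248 -2.547
v -1.75 3.032 -1.533
v -1.121 2.882 -2.134
v -0.948 3.389 -1.431
v -0.991 4.233 -1.687
v -1.949 3.047 -2.393
v -1.992 3.891 -2.649
v -1.27 3.413 -2.824
v -0.652 3.624 -2.229
v -2.288 3.656 -1.851
v -1.67 3.867 -1.256
v -1.511 4.443 -2.283
v -1.429 2.837 -1.797
v -1.328 3.135 -1.384
v -0.958 3.047 -1.738
v -1.394 4.434 -1.777
v -1.024 4.346 -2.131
v -0.882 3.841 -1.475
v -1.916 2.934 -1.949
v -1.546 2.846 -2.303
v -1.982 4.233 -2.342
v -1.612 4.145 -2.696
v -2.058 3.439 -2.605
v -1.188 3.864 -2.799
v -1.147 3.061 -2.556
v -1.634 3.158 -2.708
v -1.659 3.654 -2.858
v -0.825 3.988 -2.45
v -0.784 3.185 -2.207
v -0.682 3.483 -1.794
v -0.708 3.979 -1.944
v -0.872 3.497 -2.612
v -2.156 4.095 -1.873
v -2.115 3.292 -1.63
v -2.232 3.301 -2.136
v -2.258 3.797 -2.286
v -1.793 4.219 -1.524
v -1.752 3.416 -1.281
v -1.281 3.626 -1.222
v -1.306 4.122 -1.372
v -2.068 3.783 -1.468
v -2.525 -1.732 -0.887
v -2.052 -2.285 -0.947
v -2.635 -1.968 0.427
v -1.859 -2.031 -0.886
v -1.798 -1.718 -0.824
v -1.881 -1.408 -0.776
v -2.092 -1.162 -0.749
v -2.388 -1.029 -0.75
v -2.712 -1.035 -0.778
v -2.999 -1.179 -0.828
v -3.192 -1.433 -0.889
v -3.253 -1.747 -0.95
v -3.17 -2.057 -0.999
v -2.959 -2.303 -1.026
v -2.663 -2.436 -1.025
v -2.339 -2.43 -0.997
v -1.937 -3.523 0.648
v -2.383 -3.034 1.384
v -1.931 -2.463 -0.052
v -2.378 -1.974 0.684
v 0.018 -2.986 1.476
v -0.429 -2.497 2.212
v 0.023 -1.926 0.776
v -0.423 -1.437 1.512
f 2 4 1
f 5 2 1
f 1 4 3
f 3 5 1
f 2 8 4
f 6 2 5
f 6 8 2
f 4 8 3
f 7 5 3
f 3 8 7
f 7 6 5
f 8 6 7
f 10 12 9
f 13 10 9
f 9 12 11
f 11 13 9
f 10 16 12
f 14 10 13
f 14 16 10
f 12 16 11
f 15 13 11
f 11 16 15
f 15 14 13
f 16 14 15
f 17 54 33
f 54 28 57
f 33 57 22
f 54 57 33
f 17 33 29
f 33 22 34
f 29 34 18
f 33 34 29
f 17 29 38
f 29 18 39
f 38 39 24
f 29 39 38
f 17 38 50
f 38 24 53
f 50 53 27
f 38 53 50
f 17 50 54
f 50 27 58
f 54 58 28
f 50 58 54
f 18 34 45
f 34 22 48
f 45 48 26
f 34 48 45
f 22 57 35
f 57 28 56
f 35 56 21
f 57 56 35
f 28 58 55
f 58 27 51
f 55 51 19
f 58 51 55
f 27 53 52
f 53 24 40
f 52 40 23
f 53 40 52
f 24 39 44
f 39 18 41
f 44 41 25
f 39 41 44
f 20 46 32
f 46 26 47
f 32 47 21
f 46 47 32
f 20 32 30
f 32 21 31
f 30 31 19
f 32 31 30
f 20 30 37
f 30 19 36
f 37 36 23
f 30 36 37
f 20 37 42
f 37 23 43
f 42 43 25
f 37 43 42
f 20 42 46
f 42 25 49
f 46 49 26
f 42 49 46
f 21 47 35
f 47 26 48
f 35 48 22
f 47 48 35
f 19 31 55
f 31 21 56
f 55 56 28
f 31 56 55
f 23 36 52
f 36 19 51
f 52 51 27
f 36 51 52
f 25 43 44
f 43 23 40
f 44 40 24
f 43 40 44
f 26 49 45
f 49 25 41
f 45 41 18
f 49 41 45
f 60 59 62
f 60 62 61
f 62 59 63
f 62 63 61
f 63 59 64
f 63 64 61
f 64 59 65
f 64 65 61
f 65 59 66
f 65 66 61
f 66 59 67
f 66 67 61
f 67 59 68
f 67 68 61
f 68 59 69
f 68 69 61
f 69 59 70
f 69 70 61
f 70 59 71
f 70 71 61
f 71 59 72
f 71 72 61
f 72 59 73
f 72 73 61
f 73 59 74
f 73 74 61
f 74 59 60
f 74 60 61
f 76 78 75
f 79 76 75
f 75 78 77
f 77 79 75
f 76 82 78
f 80 76 79
f 80 82 76
f 78 82 77
f 81 79 77
f 77 82 81
f 81 80 79
f 82 80 81



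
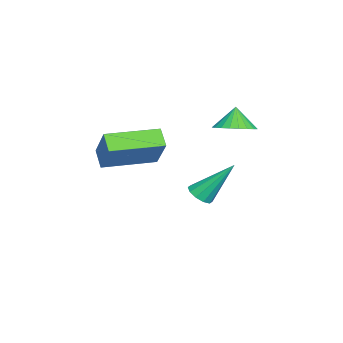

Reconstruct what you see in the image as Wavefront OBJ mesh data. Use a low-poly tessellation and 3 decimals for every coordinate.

v -0.737 -1.794 -3.023
v -0.161 -1.842 -2.903
v -0.963 -0.546 -1.437
v -0.206 -1.561 -3.13
v -0.453 -1.368 -3.317
v -0.809 -1.338 -3.391
v -1.137 -1.482 -3.325
v -1.313 -1.745 -3.143
v -1.268 -2.026 -2.915
v -1.021 -2.219 -2.729
v -0.665 -2.249 -2.655
v -0.337 -2.105 -2.721
v -1.299 -0.617 0.332
v -0.563 -0.319 0.662
v -1.701 -0.663 1.268
v -0.73 -0.033 0.604
v -0.983 0.163 0.505
v -1.284 0.241 0.38
v -1.588 0.188 0.247
v -1.847 0.013 0.127
v -2.024 -0.259 0.038
v -2.089 -0.585 -0.006
v -2.035 -0.916 0.002
v -1.869 -1.201 0.059
v -1.616 -1.398 0.158
v -1.314 -1.476 0.284
v -1.011 -1.423 0.417
v -0.751 -1.248 0.536
v -0.575 -0.976 0.625
v -0.509 -0.65 0.669
v 3.106 -4.558 -0.08
v 2.532 -4.895 0.465
v 2.039 -2.773 -0.102
v 1.464 -3.11 0.443
v 3.996 -4.01 1.197
v 3.421 -4.347 1.742
v 2.928 -2.225 1.175
v 2.354 -2.562 1.72
f 2 1 4
f 2 4 3
f 4 1 5
f 4 5 3
f 5 1 6
f 5 6 3
f 6 1 7
f 6 7 3
f 7 1 8
f 7 8 3
f 8 1 9
f 8 9 3
f 9 1 10
f 9 10 3
f 10 1 11
f 10 11 3
f 11 1 12
f 11 12 3
f 12 1 2
f 12 2 3
f 14 13 16
f 14 16 15
f 16 13 17
f 16 17 15
f 17 13 18
f 17 18 15
f 18 13 19
f 18 19 15
f 19 13 20
f 19 20 15
f 20 13 21
f 20 21 15
f 21 13 22
f 21 22 15
f 22 13 23
f 22 23 15
f 23 13 24
f 23 24 15
f 24 13 25
f 24 25 15
f 25 13 26
f 25 26 15
f 26 13 27
f 26 27 15
f 27 13 28
f 27 28 15
f 28 13 29
f 28 29 15
f 29 13 30
f 29 30 15
f 30 13 14
f 30 14 15
f 32 34 31
f 35 32 31
f 31 34 33
f 33 35 31
f 32 38 34
f 36 32 35
f 36 38 32
f 34 38 33
f 37 35 33
f 33 38 37
f 37 36 35
f 38 36 37

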